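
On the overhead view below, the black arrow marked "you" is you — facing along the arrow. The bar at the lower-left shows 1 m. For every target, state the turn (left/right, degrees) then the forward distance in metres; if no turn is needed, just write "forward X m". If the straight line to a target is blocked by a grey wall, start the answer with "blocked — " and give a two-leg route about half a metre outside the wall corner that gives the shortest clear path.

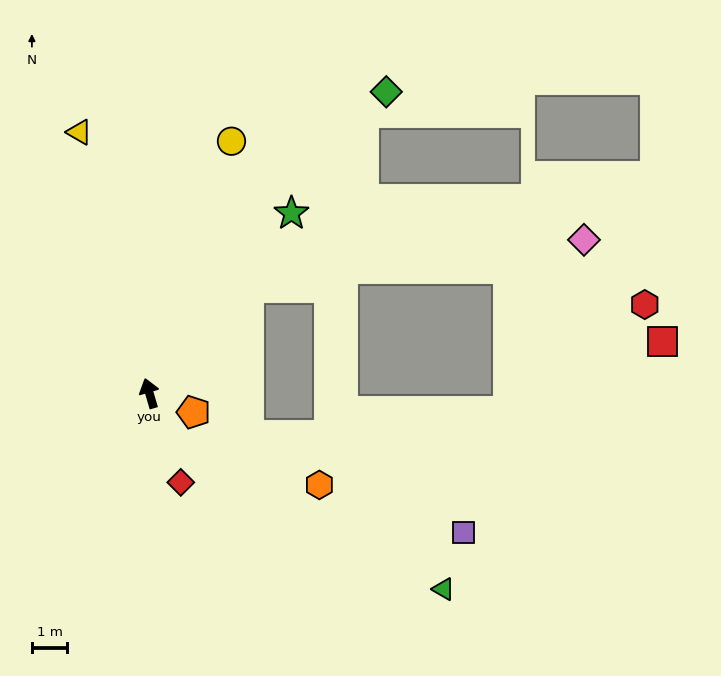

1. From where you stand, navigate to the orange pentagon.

turn right 130°, forward 1.4 m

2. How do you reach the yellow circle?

turn right 34°, forward 7.5 m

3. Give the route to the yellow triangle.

forward 7.7 m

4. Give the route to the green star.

turn right 55°, forward 6.5 m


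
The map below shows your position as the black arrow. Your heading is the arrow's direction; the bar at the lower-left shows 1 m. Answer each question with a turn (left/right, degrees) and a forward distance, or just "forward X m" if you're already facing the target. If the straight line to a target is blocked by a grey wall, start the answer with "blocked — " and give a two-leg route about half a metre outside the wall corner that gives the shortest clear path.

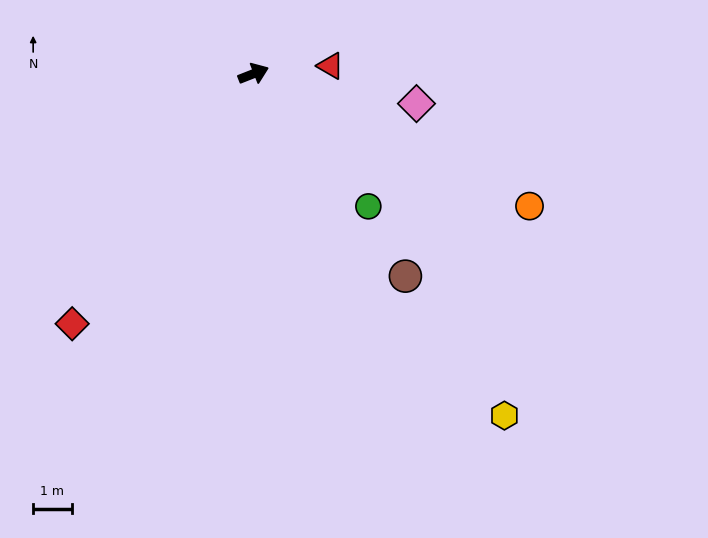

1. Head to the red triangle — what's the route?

turn right 16°, forward 2.0 m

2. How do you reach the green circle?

turn right 71°, forward 4.6 m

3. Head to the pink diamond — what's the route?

turn right 32°, forward 4.3 m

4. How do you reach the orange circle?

turn right 47°, forward 7.9 m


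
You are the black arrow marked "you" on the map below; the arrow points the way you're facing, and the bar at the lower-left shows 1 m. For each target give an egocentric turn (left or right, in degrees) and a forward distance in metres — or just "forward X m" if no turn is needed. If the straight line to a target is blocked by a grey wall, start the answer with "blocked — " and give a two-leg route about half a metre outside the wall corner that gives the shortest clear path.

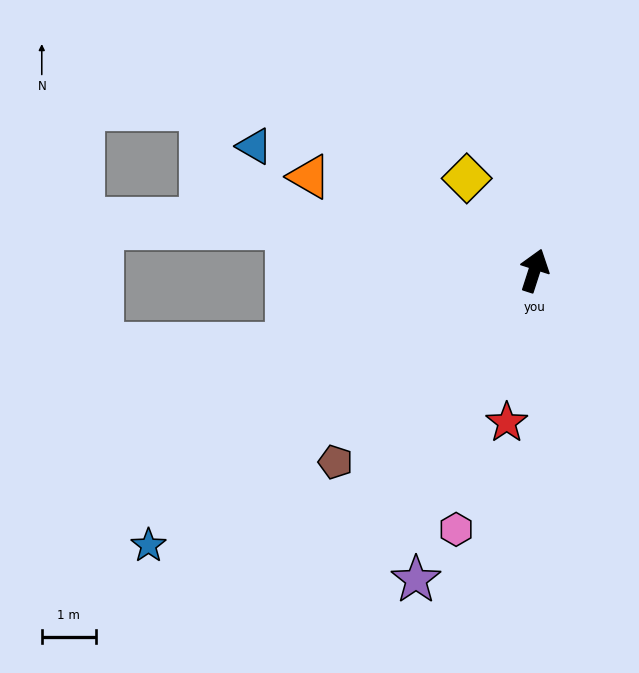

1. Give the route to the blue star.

turn left 143°, forward 8.8 m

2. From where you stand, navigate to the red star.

turn right 172°, forward 2.9 m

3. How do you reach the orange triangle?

turn left 85°, forward 4.5 m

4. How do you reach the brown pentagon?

turn left 152°, forward 5.1 m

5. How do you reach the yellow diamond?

turn left 54°, forward 2.1 m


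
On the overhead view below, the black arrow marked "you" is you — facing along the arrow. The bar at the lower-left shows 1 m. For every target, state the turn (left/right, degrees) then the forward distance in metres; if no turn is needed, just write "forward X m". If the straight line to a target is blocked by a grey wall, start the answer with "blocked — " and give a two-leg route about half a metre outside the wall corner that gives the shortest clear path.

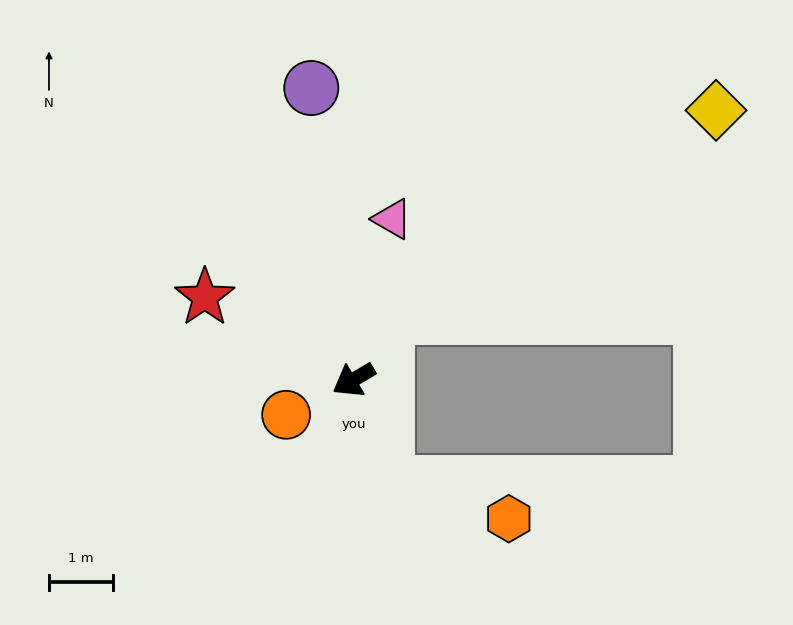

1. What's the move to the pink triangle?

turn right 134°, forward 2.6 m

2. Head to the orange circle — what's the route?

turn right 3°, forward 1.2 m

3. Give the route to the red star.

turn right 60°, forward 2.7 m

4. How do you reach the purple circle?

turn right 112°, forward 4.6 m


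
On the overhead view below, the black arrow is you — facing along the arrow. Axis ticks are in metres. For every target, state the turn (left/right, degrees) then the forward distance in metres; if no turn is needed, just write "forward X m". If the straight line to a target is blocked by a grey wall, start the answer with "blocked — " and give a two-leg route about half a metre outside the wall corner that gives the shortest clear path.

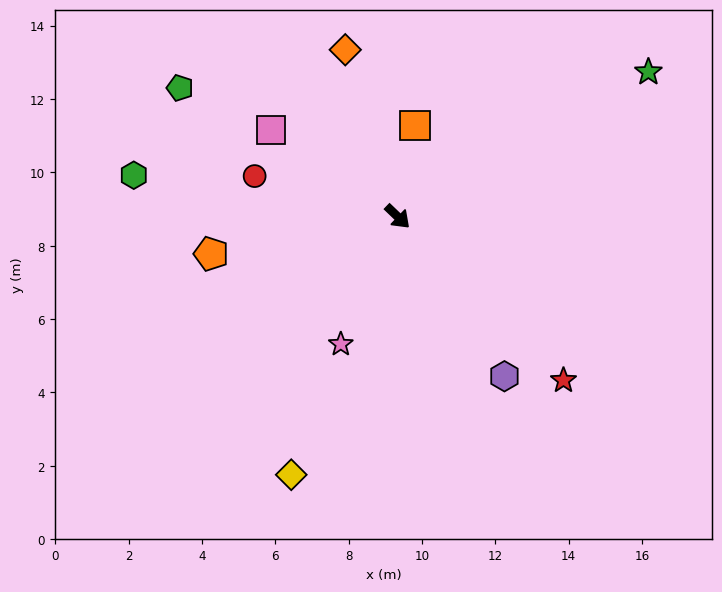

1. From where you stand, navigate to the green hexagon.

turn right 145°, forward 7.3 m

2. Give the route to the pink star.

turn right 70°, forward 3.8 m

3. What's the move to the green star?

turn left 74°, forward 7.9 m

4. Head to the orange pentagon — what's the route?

turn right 125°, forward 5.2 m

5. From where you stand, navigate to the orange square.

turn left 123°, forward 2.5 m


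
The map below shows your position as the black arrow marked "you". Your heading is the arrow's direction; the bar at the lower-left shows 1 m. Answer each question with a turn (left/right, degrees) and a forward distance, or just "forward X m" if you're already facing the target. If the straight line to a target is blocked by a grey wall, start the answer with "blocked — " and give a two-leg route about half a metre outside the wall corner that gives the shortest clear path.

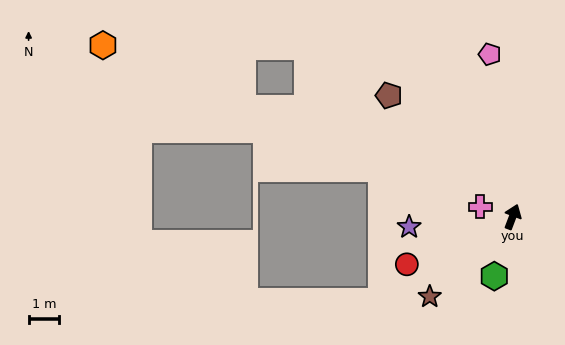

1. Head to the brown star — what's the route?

turn left 155°, forward 3.8 m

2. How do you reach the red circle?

turn left 135°, forward 3.8 m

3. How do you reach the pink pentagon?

turn left 29°, forward 5.3 m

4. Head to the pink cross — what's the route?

turn left 94°, forward 1.1 m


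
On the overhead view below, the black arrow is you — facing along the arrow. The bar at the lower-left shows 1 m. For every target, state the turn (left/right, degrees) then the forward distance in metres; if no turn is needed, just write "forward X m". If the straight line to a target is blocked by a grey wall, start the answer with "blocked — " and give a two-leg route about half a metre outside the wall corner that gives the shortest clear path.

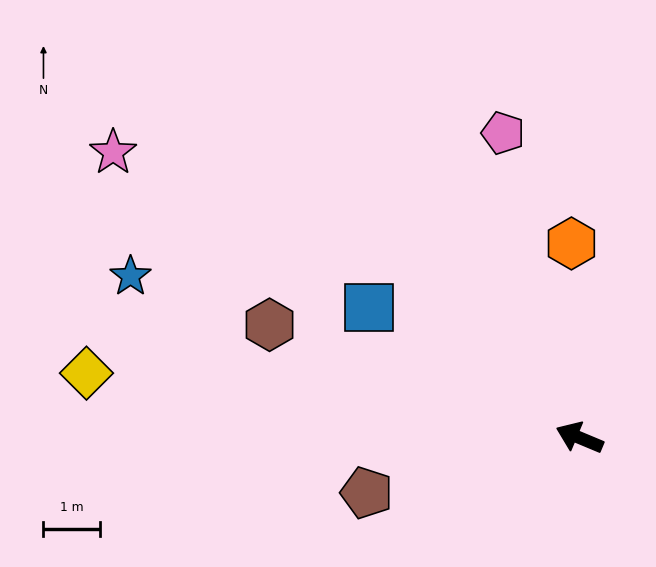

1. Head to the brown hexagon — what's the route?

turn left 3°, forward 5.9 m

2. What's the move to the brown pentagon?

turn left 37°, forward 3.9 m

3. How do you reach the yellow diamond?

turn left 15°, forward 8.9 m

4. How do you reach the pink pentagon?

turn right 53°, forward 5.6 m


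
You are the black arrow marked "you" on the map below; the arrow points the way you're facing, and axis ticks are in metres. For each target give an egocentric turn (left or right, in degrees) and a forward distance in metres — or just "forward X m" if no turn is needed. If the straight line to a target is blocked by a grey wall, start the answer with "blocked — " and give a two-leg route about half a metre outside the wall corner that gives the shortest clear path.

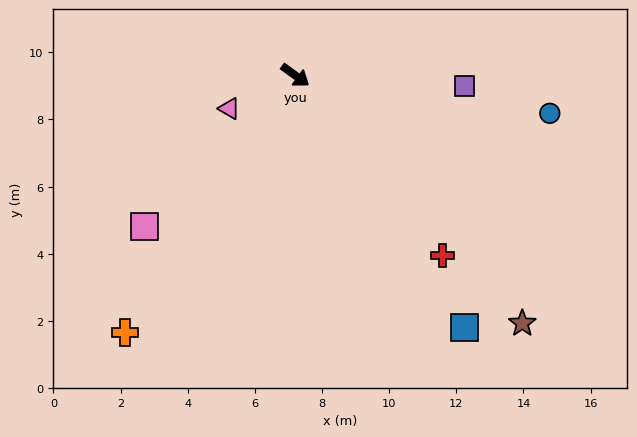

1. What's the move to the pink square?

turn right 99°, forward 6.4 m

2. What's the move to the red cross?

turn right 15°, forward 6.9 m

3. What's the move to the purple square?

turn left 32°, forward 5.0 m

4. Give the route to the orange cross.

turn right 88°, forward 9.2 m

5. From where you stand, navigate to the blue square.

turn right 20°, forward 9.1 m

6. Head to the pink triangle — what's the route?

turn right 117°, forward 2.2 m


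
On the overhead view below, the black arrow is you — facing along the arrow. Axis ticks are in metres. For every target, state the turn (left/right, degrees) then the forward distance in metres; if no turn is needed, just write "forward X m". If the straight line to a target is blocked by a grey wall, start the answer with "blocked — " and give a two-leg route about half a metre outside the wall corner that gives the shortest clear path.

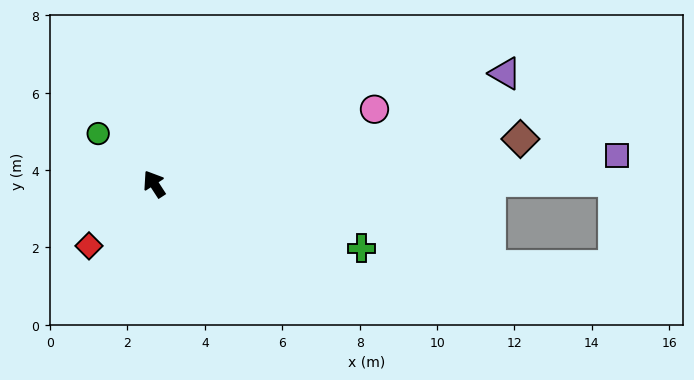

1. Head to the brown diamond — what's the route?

turn right 116°, forward 9.5 m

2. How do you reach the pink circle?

turn right 104°, forward 6.0 m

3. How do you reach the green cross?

turn right 140°, forward 5.6 m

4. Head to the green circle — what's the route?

turn left 15°, forward 1.9 m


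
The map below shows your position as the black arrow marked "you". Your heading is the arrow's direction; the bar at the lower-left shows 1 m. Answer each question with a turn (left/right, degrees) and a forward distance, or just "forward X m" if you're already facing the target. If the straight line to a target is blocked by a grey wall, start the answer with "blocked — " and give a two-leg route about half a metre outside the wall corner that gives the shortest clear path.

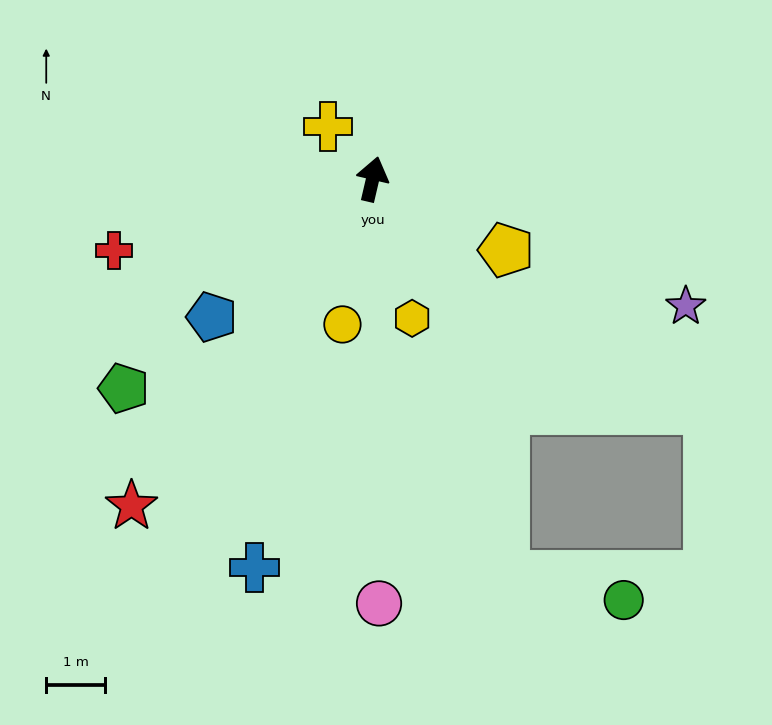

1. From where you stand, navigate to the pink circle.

turn right 166°, forward 7.2 m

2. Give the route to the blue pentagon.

turn left 144°, forward 3.6 m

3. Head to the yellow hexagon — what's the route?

turn right 151°, forward 2.4 m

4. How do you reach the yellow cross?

turn left 53°, forward 1.2 m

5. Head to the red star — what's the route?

turn left 157°, forward 6.9 m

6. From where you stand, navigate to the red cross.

turn left 119°, forward 4.5 m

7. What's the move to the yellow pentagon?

turn right 105°, forward 2.6 m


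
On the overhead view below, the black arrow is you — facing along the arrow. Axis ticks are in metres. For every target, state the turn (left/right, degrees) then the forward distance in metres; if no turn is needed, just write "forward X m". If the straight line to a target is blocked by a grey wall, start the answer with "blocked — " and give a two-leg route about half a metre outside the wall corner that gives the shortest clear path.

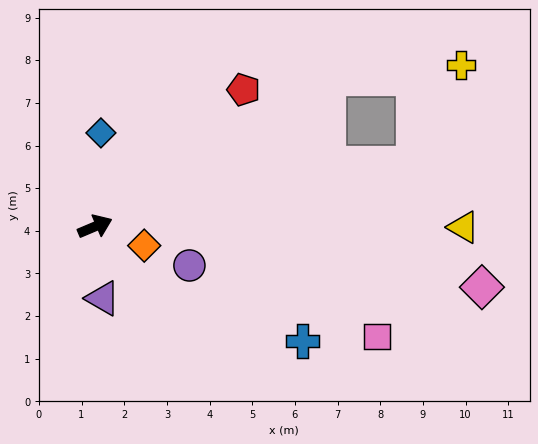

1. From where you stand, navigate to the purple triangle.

turn right 107°, forward 1.7 m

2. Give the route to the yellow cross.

blocked — turn left 10°, forward 6.5 m, then turn right 28°, forward 3.1 m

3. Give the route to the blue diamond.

turn left 63°, forward 2.2 m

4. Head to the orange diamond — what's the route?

turn right 44°, forward 1.2 m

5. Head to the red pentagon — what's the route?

turn left 20°, forward 4.7 m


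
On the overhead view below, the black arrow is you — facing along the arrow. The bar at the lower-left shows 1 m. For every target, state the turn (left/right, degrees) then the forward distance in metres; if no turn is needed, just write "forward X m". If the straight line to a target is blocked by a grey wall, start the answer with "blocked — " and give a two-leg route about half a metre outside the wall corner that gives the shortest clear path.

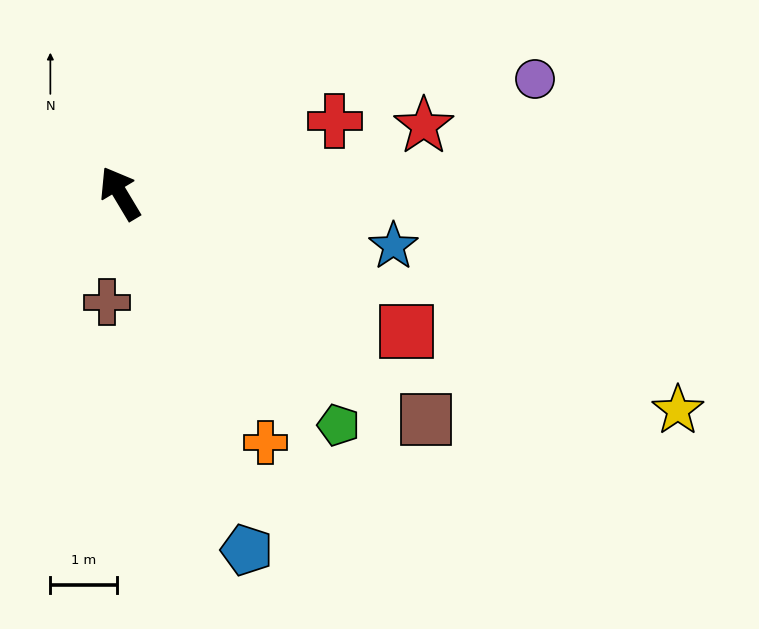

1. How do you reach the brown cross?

turn left 142°, forward 1.6 m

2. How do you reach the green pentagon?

turn right 168°, forward 4.8 m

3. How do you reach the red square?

turn right 147°, forward 4.8 m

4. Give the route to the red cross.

turn right 102°, forward 3.4 m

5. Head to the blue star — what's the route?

turn right 132°, forward 4.2 m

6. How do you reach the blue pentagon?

turn left 169°, forward 5.7 m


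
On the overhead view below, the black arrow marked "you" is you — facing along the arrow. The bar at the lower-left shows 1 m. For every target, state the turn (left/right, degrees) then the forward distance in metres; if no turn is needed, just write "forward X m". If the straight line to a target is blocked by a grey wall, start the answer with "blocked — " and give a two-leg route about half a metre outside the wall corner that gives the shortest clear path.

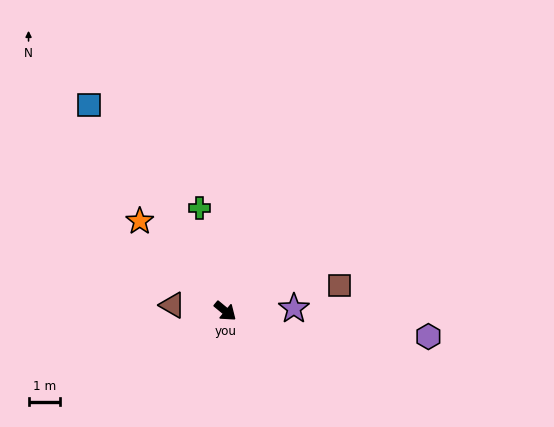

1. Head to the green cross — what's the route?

turn left 143°, forward 3.4 m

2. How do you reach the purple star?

turn left 42°, forward 2.2 m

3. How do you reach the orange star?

turn left 173°, forward 3.9 m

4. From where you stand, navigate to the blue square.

turn left 163°, forward 7.8 m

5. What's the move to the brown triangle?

turn right 147°, forward 1.7 m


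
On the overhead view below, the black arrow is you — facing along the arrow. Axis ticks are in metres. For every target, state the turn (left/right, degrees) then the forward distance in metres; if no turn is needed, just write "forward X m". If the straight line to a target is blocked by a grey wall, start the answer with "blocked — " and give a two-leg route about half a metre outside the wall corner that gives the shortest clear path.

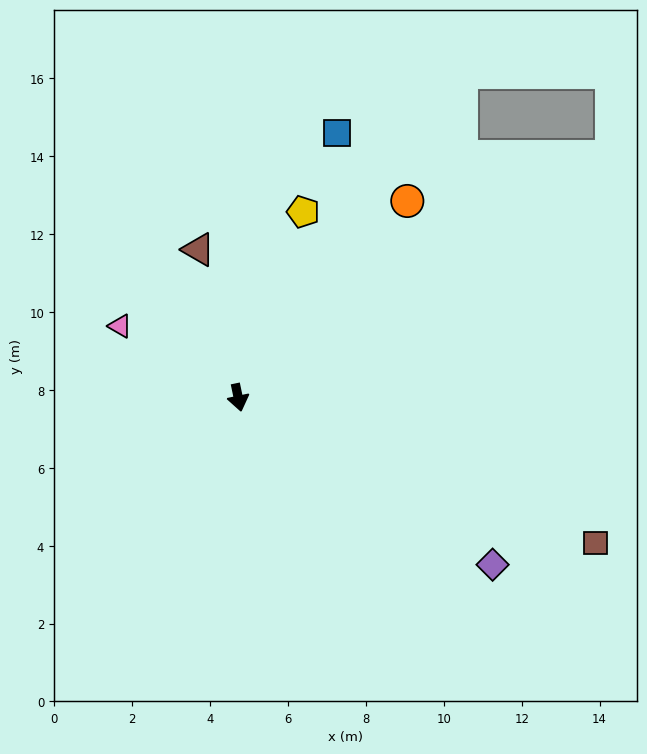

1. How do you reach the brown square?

turn left 56°, forward 9.9 m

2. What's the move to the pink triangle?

turn right 133°, forward 3.5 m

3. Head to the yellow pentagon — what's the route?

turn left 149°, forward 5.1 m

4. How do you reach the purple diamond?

turn left 45°, forward 7.8 m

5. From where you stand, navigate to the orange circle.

turn left 128°, forward 6.7 m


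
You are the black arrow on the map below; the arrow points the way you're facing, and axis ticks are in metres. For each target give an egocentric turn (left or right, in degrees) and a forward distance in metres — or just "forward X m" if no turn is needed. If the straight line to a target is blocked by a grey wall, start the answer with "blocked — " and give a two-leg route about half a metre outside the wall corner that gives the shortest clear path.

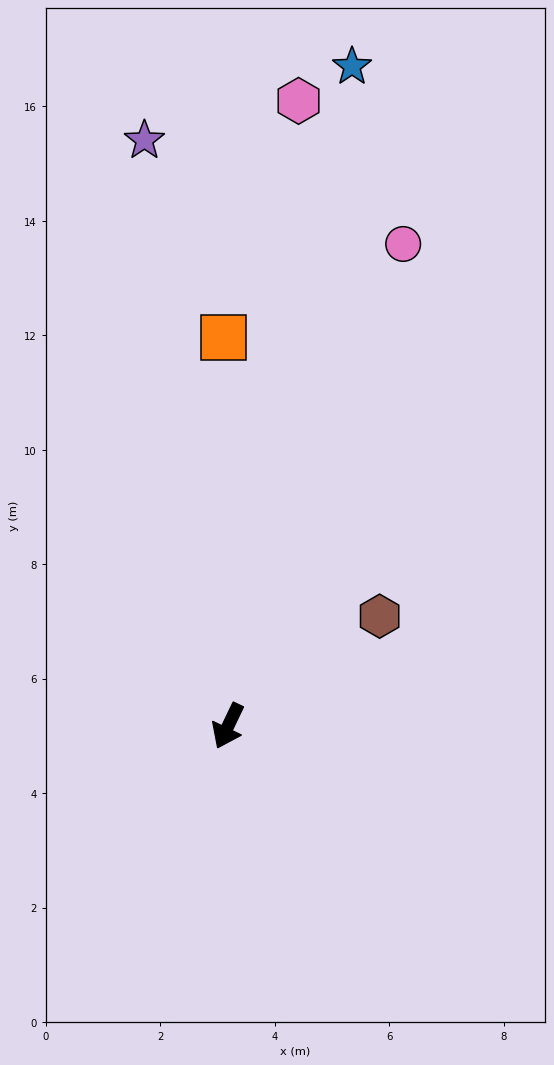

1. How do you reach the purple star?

turn right 146°, forward 10.3 m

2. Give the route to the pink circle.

turn right 174°, forward 9.0 m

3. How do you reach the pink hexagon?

turn right 161°, forward 11.0 m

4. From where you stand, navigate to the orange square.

turn right 154°, forward 6.8 m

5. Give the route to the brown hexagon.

turn left 152°, forward 3.3 m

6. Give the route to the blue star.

turn right 165°, forward 11.7 m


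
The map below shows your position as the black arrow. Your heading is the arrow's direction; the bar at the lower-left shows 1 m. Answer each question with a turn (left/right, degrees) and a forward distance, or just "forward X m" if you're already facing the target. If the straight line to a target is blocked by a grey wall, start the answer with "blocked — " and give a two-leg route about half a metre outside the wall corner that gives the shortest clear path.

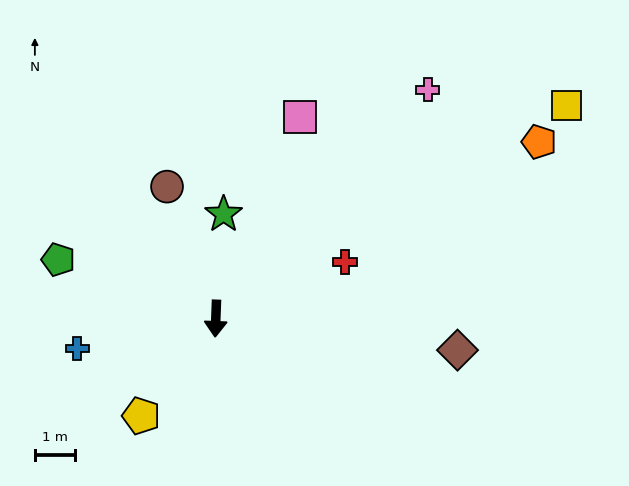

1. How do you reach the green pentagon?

turn right 108°, forward 4.2 m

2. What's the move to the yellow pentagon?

turn right 35°, forward 3.1 m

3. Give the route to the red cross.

turn left 116°, forward 3.5 m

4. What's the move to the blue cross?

turn right 76°, forward 3.5 m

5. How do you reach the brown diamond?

turn left 85°, forward 6.1 m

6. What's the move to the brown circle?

turn right 158°, forward 3.5 m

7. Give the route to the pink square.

turn left 159°, forward 5.4 m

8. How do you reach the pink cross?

turn left 139°, forward 7.8 m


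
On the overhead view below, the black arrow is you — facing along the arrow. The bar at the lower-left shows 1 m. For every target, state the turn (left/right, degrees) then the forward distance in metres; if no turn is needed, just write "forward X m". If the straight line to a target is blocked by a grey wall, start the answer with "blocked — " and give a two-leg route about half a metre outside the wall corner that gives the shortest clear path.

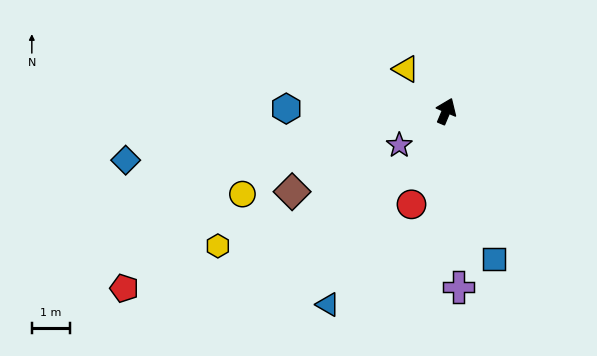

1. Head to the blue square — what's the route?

turn right 139°, forward 4.1 m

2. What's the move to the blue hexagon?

turn left 112°, forward 4.2 m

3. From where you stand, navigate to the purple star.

turn left 149°, forward 1.5 m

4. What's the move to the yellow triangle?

turn left 67°, forward 1.5 m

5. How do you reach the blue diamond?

turn left 122°, forward 8.5 m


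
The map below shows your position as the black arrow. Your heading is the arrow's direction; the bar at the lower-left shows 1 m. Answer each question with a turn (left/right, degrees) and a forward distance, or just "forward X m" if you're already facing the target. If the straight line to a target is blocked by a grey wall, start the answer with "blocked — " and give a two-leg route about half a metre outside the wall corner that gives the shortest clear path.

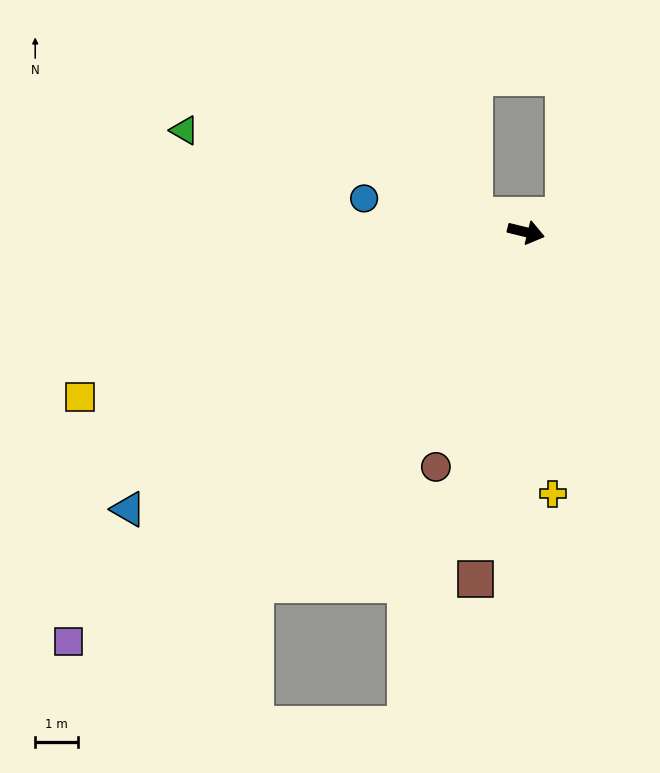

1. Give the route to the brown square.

turn right 85°, forward 8.2 m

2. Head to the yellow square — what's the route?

turn right 146°, forward 11.1 m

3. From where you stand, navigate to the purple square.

turn right 124°, forward 14.3 m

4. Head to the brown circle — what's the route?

turn right 97°, forward 5.9 m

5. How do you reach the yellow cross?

turn right 70°, forward 6.1 m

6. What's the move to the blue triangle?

turn right 131°, forward 11.3 m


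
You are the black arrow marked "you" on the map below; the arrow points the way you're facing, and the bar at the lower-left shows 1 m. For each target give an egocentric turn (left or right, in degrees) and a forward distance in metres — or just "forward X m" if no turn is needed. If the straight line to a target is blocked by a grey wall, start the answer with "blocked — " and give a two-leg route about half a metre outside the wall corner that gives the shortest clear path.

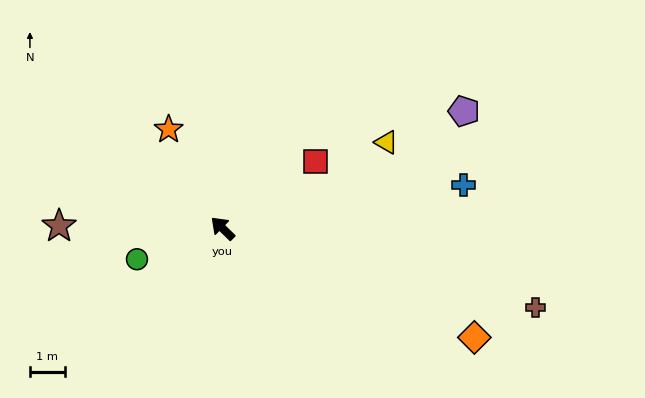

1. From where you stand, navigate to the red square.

turn right 100°, forward 3.3 m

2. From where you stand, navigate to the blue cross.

turn right 125°, forward 7.1 m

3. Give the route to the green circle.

turn left 64°, forward 2.6 m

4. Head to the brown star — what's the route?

turn left 44°, forward 4.7 m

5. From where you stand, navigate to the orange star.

turn right 17°, forward 3.3 m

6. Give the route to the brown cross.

turn right 150°, forward 9.3 m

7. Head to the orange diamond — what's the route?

turn right 159°, forward 7.9 m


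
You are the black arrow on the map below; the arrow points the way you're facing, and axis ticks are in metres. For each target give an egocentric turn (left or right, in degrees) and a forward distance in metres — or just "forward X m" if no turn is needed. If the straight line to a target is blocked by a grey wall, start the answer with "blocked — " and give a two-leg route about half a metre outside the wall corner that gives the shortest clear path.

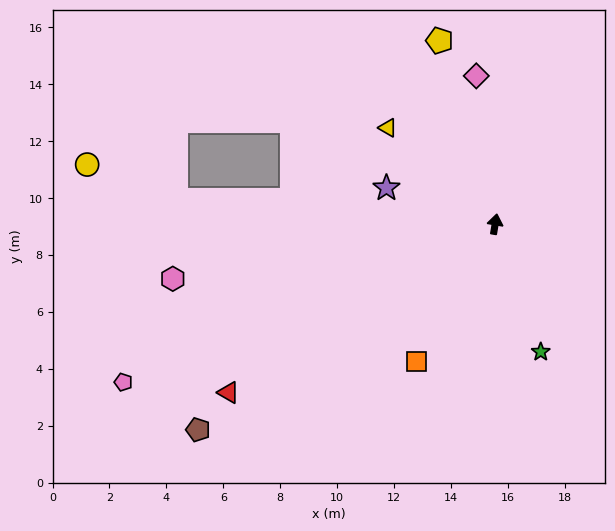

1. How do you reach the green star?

turn right 151°, forward 4.8 m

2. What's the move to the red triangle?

turn left 132°, forward 11.1 m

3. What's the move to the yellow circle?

blocked — turn left 95°, forward 11.2 m, then turn right 17°, forward 3.4 m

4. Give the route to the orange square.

turn left 160°, forward 5.6 m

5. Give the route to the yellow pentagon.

turn left 26°, forward 6.7 m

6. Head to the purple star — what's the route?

turn left 81°, forward 4.0 m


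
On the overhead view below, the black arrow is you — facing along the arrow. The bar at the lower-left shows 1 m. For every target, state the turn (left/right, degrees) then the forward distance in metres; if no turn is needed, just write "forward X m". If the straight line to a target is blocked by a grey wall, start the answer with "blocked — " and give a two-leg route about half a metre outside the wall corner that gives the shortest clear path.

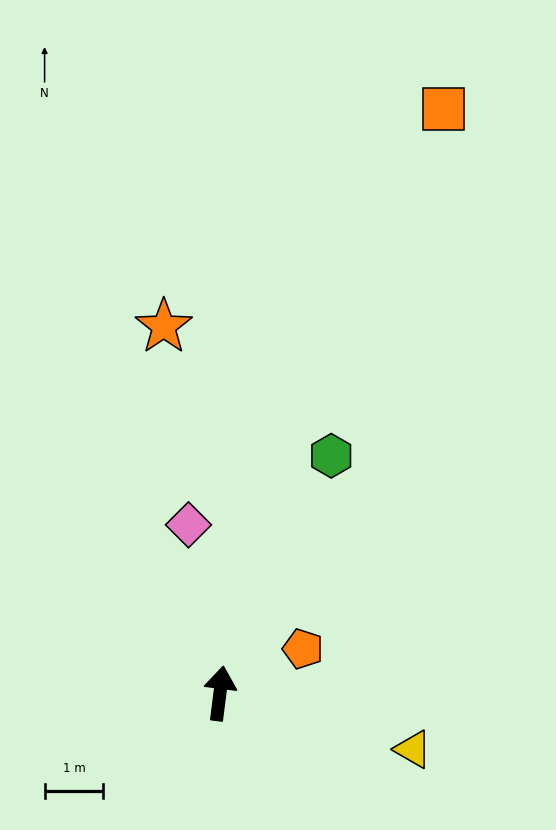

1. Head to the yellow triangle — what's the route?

turn right 99°, forward 3.4 m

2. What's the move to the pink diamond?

turn left 18°, forward 2.9 m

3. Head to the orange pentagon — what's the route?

turn right 55°, forward 1.6 m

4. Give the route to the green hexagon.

turn right 18°, forward 4.5 m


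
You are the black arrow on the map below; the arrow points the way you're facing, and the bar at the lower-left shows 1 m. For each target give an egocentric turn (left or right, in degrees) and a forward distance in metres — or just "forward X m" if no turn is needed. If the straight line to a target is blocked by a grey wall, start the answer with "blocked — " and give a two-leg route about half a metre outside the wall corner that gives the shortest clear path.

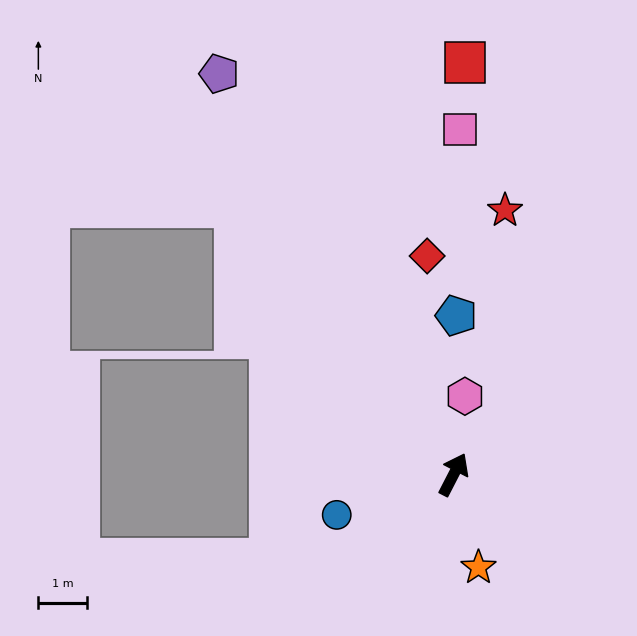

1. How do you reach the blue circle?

turn left 136°, forward 2.5 m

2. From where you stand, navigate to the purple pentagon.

turn left 58°, forward 9.5 m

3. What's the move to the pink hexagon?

turn left 19°, forward 1.6 m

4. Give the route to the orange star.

turn right 138°, forward 2.0 m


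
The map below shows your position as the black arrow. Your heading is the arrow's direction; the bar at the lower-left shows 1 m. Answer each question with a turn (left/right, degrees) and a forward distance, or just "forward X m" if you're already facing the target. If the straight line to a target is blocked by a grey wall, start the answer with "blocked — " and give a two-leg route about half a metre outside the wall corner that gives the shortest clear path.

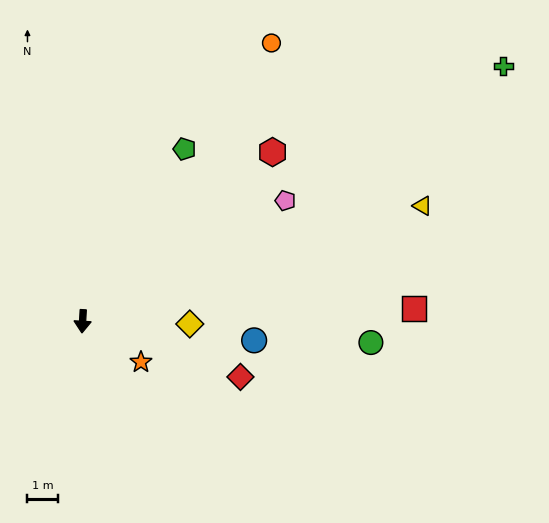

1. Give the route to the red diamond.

turn left 74°, forward 5.4 m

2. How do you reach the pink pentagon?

turn left 124°, forward 7.6 m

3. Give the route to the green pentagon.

turn left 153°, forward 6.5 m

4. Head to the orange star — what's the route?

turn left 58°, forward 2.3 m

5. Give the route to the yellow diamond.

turn left 92°, forward 3.5 m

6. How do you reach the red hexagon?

turn left 135°, forward 8.2 m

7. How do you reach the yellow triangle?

turn left 112°, forward 11.6 m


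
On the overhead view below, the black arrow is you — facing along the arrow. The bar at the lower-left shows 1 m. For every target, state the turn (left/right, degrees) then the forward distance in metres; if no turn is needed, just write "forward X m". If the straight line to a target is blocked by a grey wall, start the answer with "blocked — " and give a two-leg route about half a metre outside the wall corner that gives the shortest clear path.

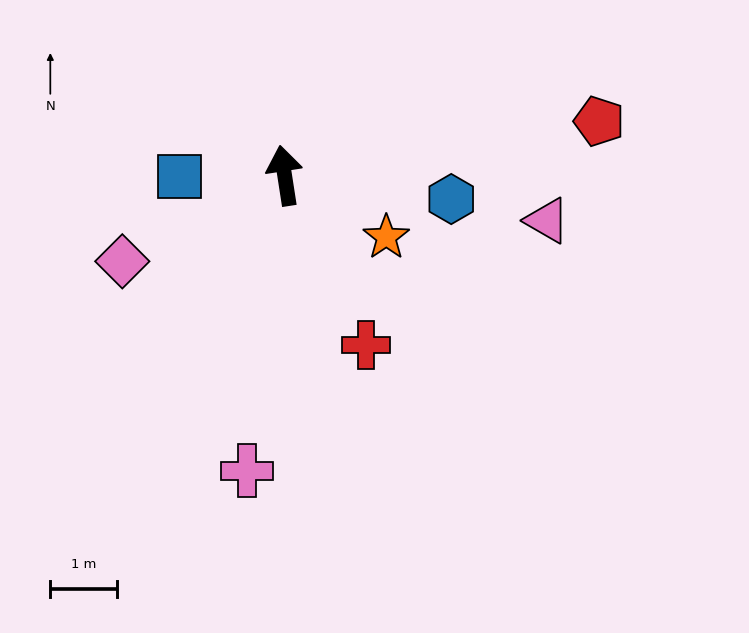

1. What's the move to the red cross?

turn right 163°, forward 2.8 m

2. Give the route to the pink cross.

turn left 164°, forward 4.5 m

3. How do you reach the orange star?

turn right 130°, forward 1.8 m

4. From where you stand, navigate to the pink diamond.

turn left 109°, forward 2.8 m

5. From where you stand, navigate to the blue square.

turn left 82°, forward 1.6 m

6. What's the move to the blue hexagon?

turn right 107°, forward 2.5 m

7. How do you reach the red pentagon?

turn right 89°, forward 4.8 m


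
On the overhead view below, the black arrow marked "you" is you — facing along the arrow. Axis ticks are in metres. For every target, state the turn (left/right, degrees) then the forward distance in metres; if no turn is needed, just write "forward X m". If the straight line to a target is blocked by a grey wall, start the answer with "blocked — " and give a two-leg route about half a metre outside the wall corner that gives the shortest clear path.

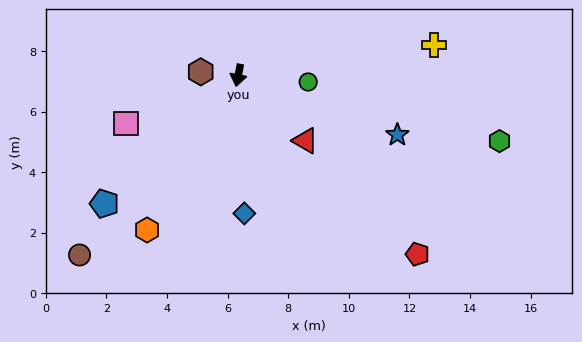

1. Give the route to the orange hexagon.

turn right 20°, forward 5.9 m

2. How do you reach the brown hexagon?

turn right 84°, forward 1.2 m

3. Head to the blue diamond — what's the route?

turn left 13°, forward 4.6 m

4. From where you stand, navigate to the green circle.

turn left 95°, forward 2.3 m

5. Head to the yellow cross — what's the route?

turn left 110°, forward 6.6 m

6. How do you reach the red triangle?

turn left 57°, forward 3.1 m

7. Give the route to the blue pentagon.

turn right 35°, forward 6.1 m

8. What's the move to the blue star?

turn left 80°, forward 5.6 m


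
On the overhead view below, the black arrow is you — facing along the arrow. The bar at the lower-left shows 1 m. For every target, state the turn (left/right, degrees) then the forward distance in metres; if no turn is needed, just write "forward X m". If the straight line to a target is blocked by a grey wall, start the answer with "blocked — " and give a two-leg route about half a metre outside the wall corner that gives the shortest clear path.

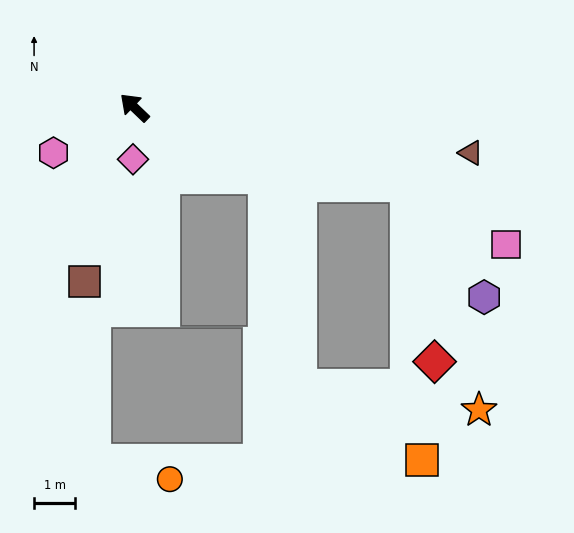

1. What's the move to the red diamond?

blocked — turn right 152°, forward 6.8 m, then turn right 65°, forward 4.3 m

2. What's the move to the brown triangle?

turn right 144°, forward 8.2 m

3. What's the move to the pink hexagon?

turn left 73°, forward 2.2 m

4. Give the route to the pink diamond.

turn left 132°, forward 1.3 m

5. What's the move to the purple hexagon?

blocked — turn right 152°, forward 6.8 m, then turn right 40°, forward 3.3 m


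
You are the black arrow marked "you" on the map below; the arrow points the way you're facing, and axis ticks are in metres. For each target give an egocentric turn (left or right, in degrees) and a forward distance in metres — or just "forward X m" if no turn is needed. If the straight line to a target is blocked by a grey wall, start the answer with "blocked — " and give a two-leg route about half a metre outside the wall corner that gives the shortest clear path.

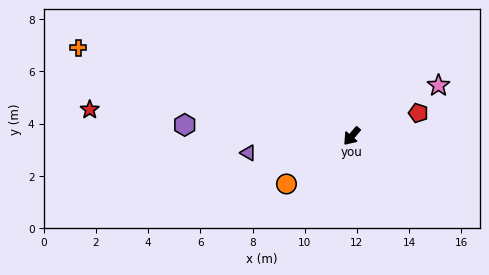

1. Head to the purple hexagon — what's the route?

turn right 53°, forward 6.4 m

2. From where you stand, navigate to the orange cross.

turn right 67°, forward 11.0 m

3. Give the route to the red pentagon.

turn left 150°, forward 2.7 m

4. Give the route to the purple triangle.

turn right 40°, forward 4.0 m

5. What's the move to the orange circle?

turn right 13°, forward 3.1 m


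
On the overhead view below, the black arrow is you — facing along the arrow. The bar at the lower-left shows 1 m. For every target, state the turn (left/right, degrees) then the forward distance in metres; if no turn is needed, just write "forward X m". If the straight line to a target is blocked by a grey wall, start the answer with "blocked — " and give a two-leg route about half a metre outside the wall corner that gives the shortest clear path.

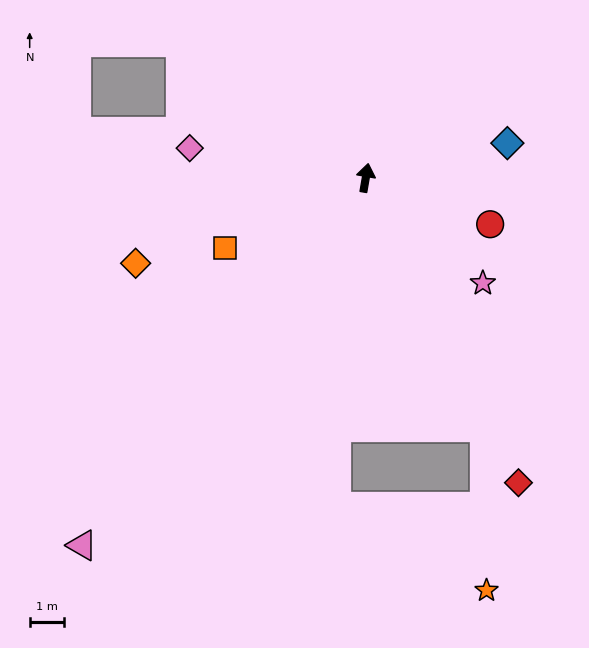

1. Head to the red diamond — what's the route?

turn right 144°, forward 9.9 m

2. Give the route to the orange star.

blocked — turn right 145°, forward 8.1 m, then turn right 25°, forward 4.8 m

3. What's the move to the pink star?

turn right 122°, forward 4.6 m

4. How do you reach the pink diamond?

turn left 90°, forward 5.2 m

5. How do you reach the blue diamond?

turn right 66°, forward 4.2 m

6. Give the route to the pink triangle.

turn left 152°, forward 13.5 m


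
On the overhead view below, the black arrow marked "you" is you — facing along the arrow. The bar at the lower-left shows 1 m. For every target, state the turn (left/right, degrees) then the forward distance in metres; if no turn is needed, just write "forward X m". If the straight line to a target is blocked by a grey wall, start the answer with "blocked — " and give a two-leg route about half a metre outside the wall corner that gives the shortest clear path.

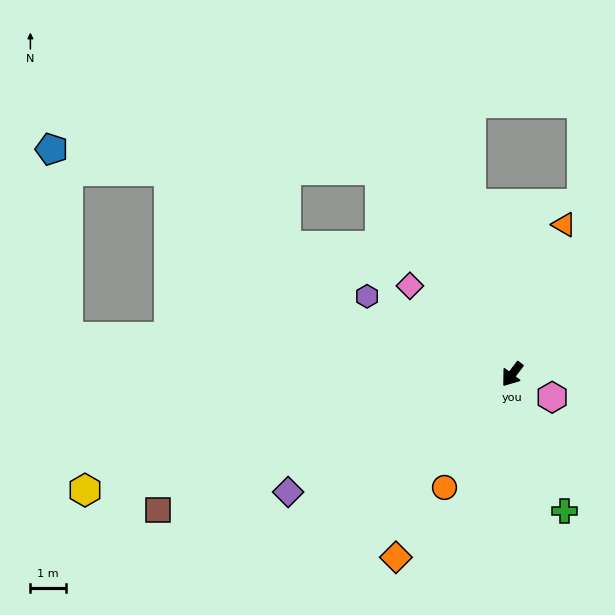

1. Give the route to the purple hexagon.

turn right 81°, forward 4.6 m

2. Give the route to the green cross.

turn left 58°, forward 4.1 m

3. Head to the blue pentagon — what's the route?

blocked — turn right 58°, forward 12.5 m, then turn right 80°, forward 5.3 m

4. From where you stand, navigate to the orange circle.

turn left 6°, forward 3.7 m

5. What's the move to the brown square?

turn right 32°, forward 10.7 m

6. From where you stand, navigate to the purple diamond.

turn right 25°, forward 7.1 m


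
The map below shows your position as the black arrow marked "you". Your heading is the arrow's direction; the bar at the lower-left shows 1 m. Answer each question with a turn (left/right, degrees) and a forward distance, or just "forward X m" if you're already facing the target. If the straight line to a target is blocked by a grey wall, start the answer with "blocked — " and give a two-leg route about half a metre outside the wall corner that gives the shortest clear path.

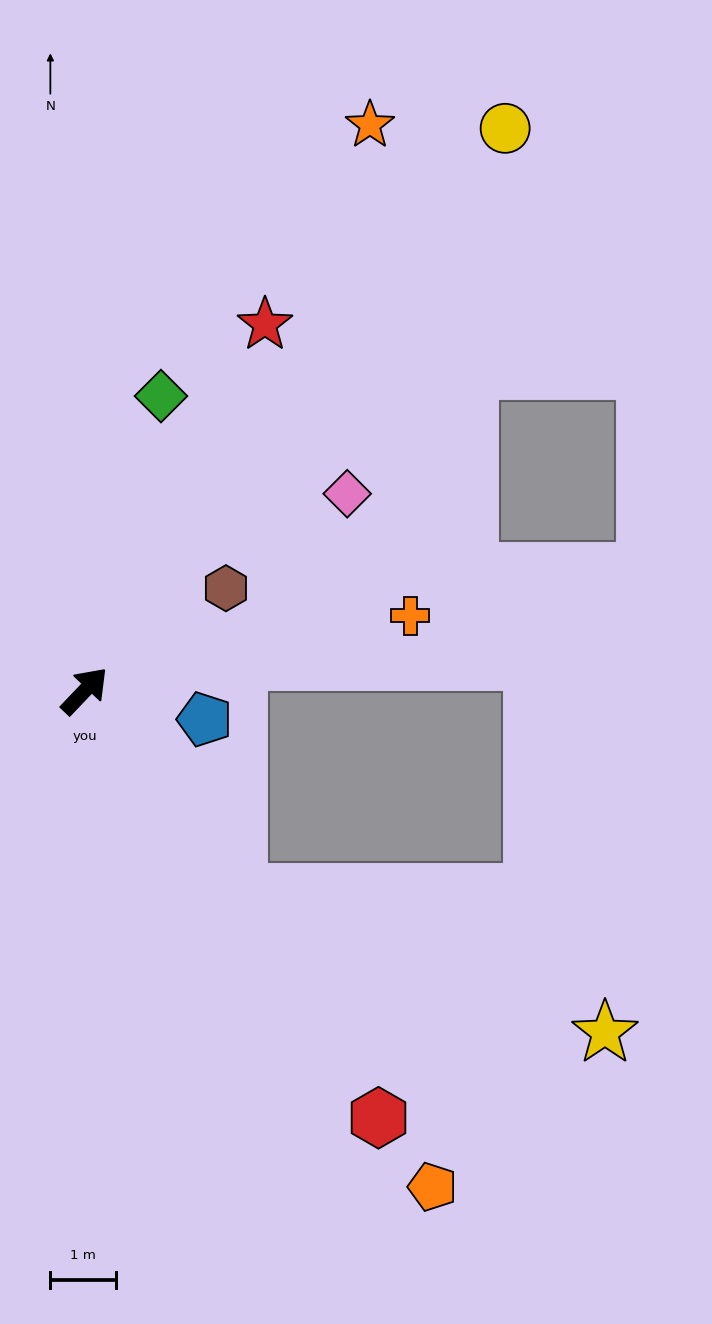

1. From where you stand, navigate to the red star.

turn left 17°, forward 6.2 m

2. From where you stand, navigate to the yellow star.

blocked — turn right 99°, forward 3.8 m, then turn left 32°, forward 5.9 m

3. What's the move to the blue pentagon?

turn right 60°, forward 1.9 m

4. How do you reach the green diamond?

turn left 29°, forward 4.6 m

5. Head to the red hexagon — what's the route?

turn right 102°, forward 7.9 m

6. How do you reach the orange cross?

turn right 33°, forward 5.1 m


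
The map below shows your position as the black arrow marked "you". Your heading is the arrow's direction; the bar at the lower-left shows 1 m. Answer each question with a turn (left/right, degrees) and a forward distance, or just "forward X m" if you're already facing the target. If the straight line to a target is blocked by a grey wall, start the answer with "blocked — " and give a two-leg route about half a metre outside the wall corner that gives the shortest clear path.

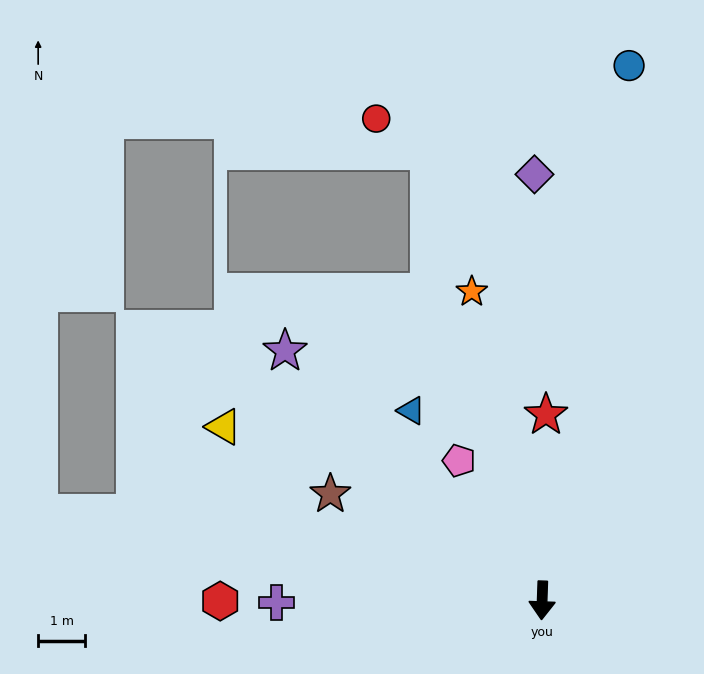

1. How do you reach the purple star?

turn right 132°, forward 7.6 m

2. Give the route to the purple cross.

turn right 88°, forward 5.7 m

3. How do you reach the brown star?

turn right 115°, forward 5.1 m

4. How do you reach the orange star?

turn right 165°, forward 6.8 m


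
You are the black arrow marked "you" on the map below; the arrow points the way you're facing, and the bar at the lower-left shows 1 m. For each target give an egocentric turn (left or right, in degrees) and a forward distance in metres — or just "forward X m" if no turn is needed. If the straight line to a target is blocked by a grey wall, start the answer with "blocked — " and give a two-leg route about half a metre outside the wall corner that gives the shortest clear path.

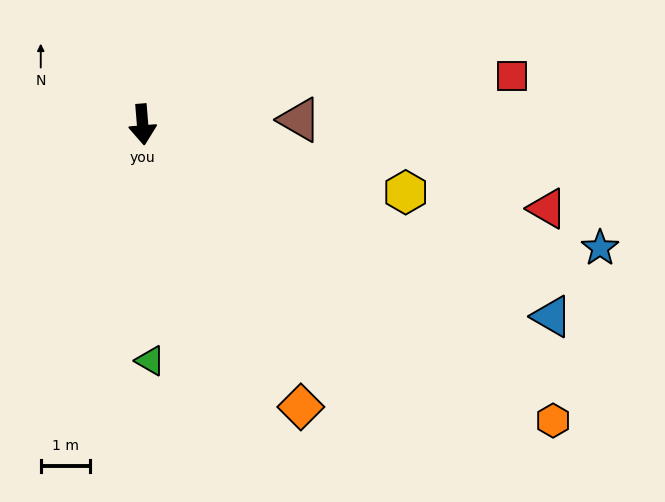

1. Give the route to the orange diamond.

turn left 25°, forward 6.6 m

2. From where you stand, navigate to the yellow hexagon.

turn left 71°, forward 5.5 m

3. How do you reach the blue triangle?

turn left 60°, forward 9.2 m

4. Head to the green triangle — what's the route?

turn right 3°, forward 4.8 m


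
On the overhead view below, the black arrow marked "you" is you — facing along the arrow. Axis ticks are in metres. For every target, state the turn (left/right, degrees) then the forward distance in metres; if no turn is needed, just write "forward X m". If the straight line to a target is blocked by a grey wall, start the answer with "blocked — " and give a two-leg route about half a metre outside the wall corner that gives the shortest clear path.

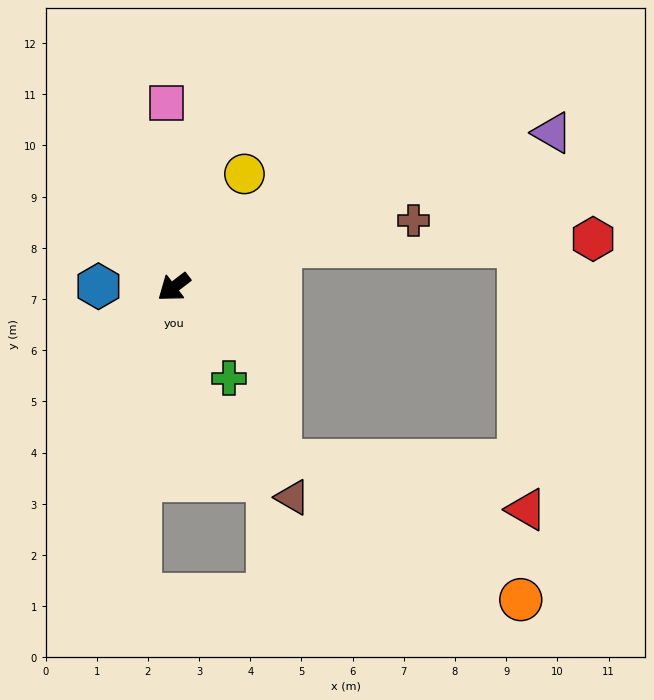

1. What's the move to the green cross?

turn left 84°, forward 2.1 m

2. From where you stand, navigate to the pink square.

turn right 125°, forward 3.6 m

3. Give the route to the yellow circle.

turn right 159°, forward 2.6 m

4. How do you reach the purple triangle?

turn left 165°, forward 8.0 m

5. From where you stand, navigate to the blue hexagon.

turn right 38°, forward 1.5 m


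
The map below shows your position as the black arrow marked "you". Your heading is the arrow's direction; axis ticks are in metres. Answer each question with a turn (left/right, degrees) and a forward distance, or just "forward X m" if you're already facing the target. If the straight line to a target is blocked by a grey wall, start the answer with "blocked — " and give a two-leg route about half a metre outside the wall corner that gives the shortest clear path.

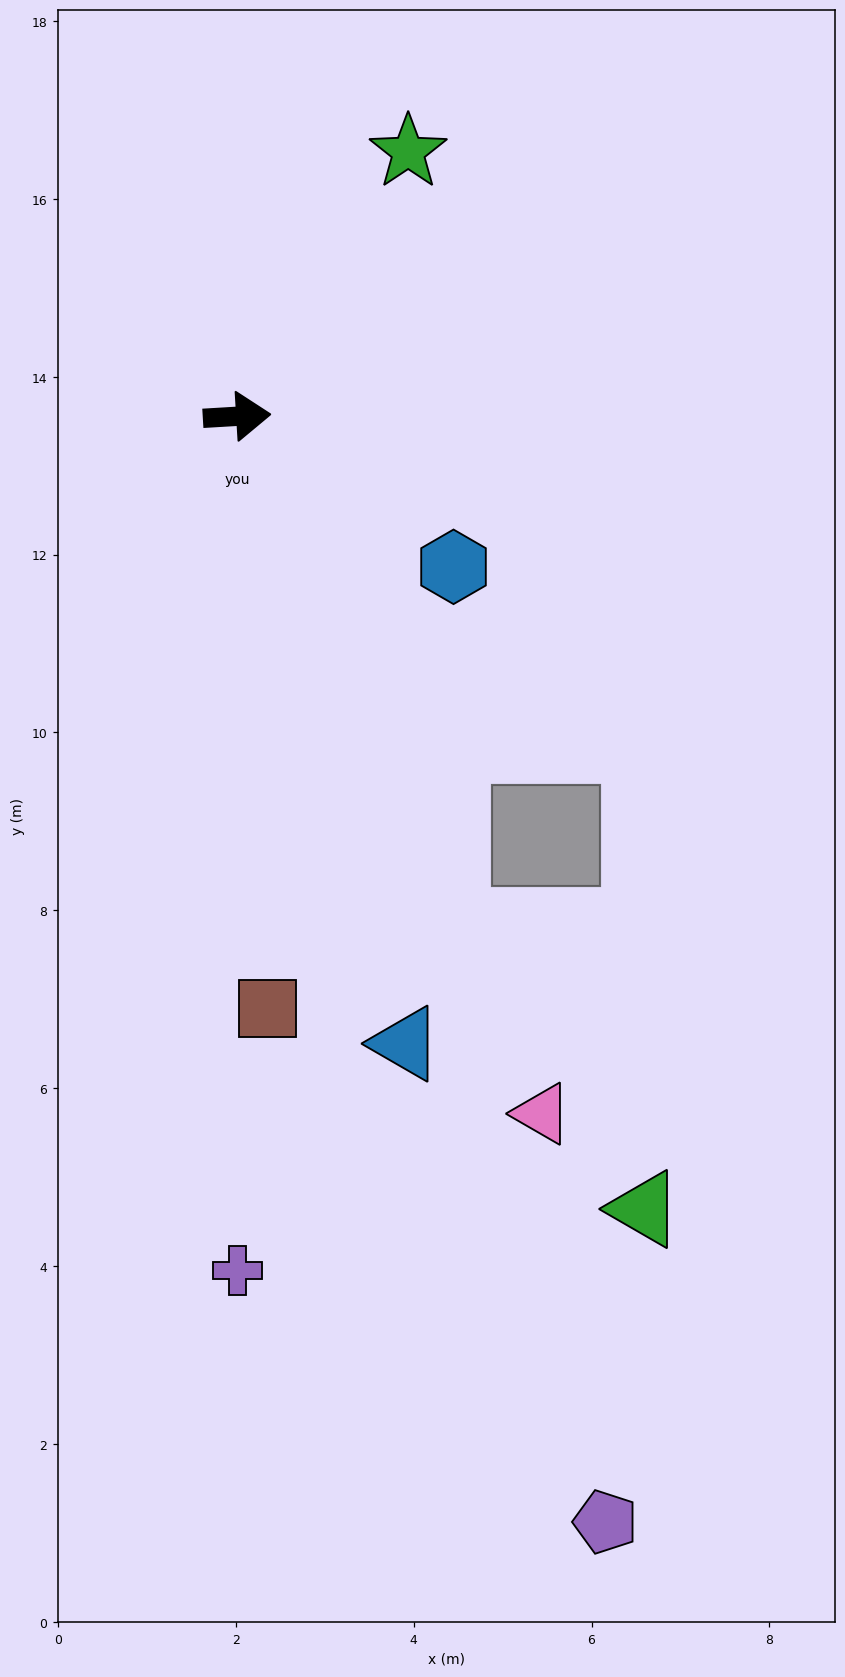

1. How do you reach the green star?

turn left 54°, forward 3.5 m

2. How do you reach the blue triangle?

turn right 78°, forward 7.3 m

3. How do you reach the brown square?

turn right 90°, forward 6.7 m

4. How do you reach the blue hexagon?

turn right 38°, forward 3.0 m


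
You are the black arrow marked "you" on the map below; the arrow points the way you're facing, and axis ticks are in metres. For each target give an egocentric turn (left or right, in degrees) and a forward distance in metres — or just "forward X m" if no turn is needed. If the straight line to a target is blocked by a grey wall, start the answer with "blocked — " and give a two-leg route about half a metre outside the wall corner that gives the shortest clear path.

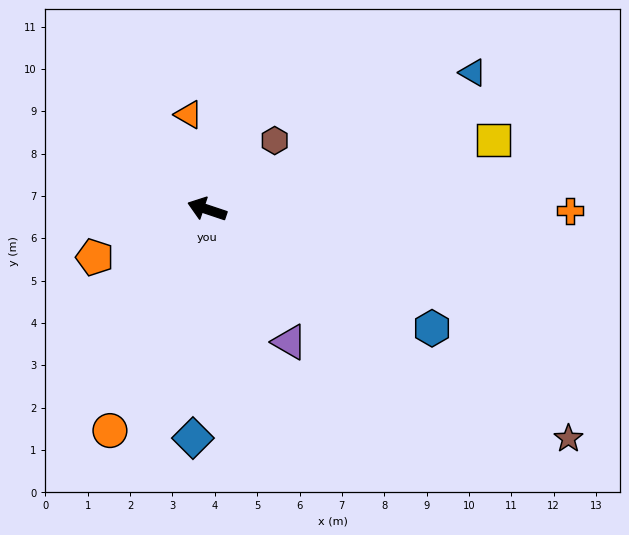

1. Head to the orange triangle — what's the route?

turn right 60°, forward 2.3 m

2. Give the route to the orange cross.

turn right 162°, forward 8.6 m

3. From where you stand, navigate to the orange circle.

turn left 85°, forward 5.7 m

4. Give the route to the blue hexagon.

turn left 171°, forward 6.0 m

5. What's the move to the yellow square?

turn right 148°, forward 7.0 m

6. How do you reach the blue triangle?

turn right 134°, forward 7.1 m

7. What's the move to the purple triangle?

turn left 140°, forward 3.7 m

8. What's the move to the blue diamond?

turn left 105°, forward 5.4 m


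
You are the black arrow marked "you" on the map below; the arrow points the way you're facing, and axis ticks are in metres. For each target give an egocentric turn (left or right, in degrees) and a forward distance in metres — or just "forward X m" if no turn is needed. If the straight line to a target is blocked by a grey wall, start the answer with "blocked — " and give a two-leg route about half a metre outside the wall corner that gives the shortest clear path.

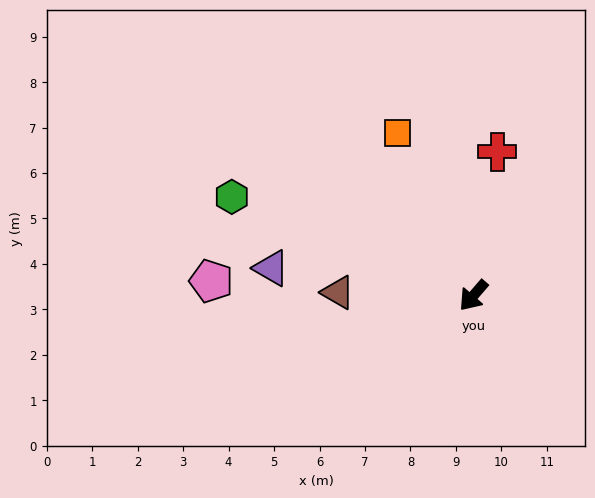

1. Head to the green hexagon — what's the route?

turn right 71°, forward 5.7 m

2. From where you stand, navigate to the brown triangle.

turn right 51°, forward 3.0 m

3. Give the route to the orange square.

turn right 114°, forward 4.0 m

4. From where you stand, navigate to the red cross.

turn right 149°, forward 3.2 m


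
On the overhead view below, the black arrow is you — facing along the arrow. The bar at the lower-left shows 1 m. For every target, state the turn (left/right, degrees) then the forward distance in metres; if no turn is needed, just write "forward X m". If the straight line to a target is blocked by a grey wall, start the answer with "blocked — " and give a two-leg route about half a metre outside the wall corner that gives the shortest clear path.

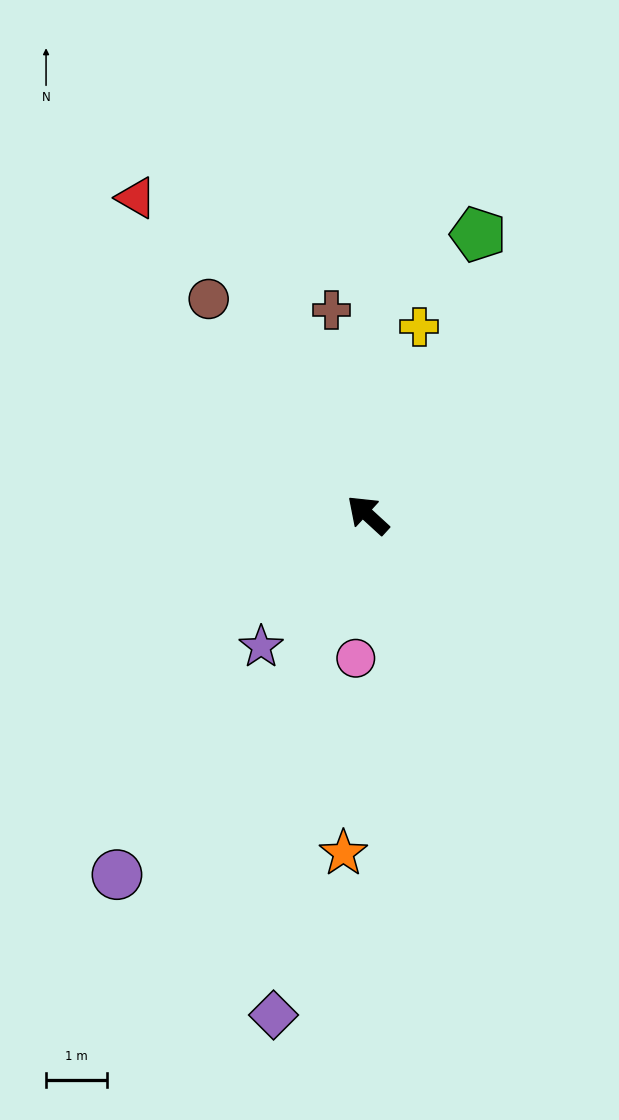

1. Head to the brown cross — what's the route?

turn right 38°, forward 3.4 m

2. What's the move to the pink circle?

turn left 128°, forward 2.4 m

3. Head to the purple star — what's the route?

turn left 94°, forward 2.8 m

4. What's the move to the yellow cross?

turn right 63°, forward 3.2 m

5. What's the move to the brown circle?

turn right 11°, forward 4.4 m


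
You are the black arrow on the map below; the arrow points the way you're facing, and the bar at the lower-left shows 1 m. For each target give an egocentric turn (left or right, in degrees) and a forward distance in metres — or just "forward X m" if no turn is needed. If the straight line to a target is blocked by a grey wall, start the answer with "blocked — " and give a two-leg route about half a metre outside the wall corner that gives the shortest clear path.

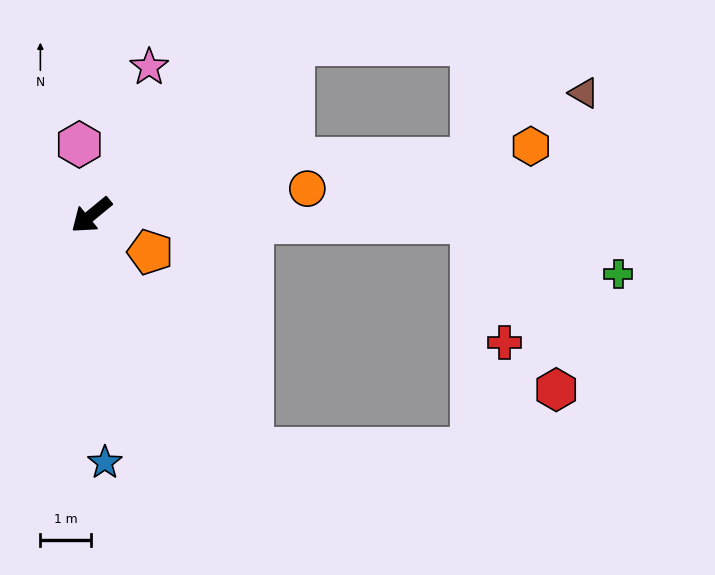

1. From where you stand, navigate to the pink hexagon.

turn right 120°, forward 1.4 m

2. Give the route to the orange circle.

turn left 148°, forward 4.3 m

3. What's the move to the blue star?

turn left 54°, forward 4.9 m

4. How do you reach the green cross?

blocked — turn left 139°, forward 7.5 m, then turn right 18°, forward 3.0 m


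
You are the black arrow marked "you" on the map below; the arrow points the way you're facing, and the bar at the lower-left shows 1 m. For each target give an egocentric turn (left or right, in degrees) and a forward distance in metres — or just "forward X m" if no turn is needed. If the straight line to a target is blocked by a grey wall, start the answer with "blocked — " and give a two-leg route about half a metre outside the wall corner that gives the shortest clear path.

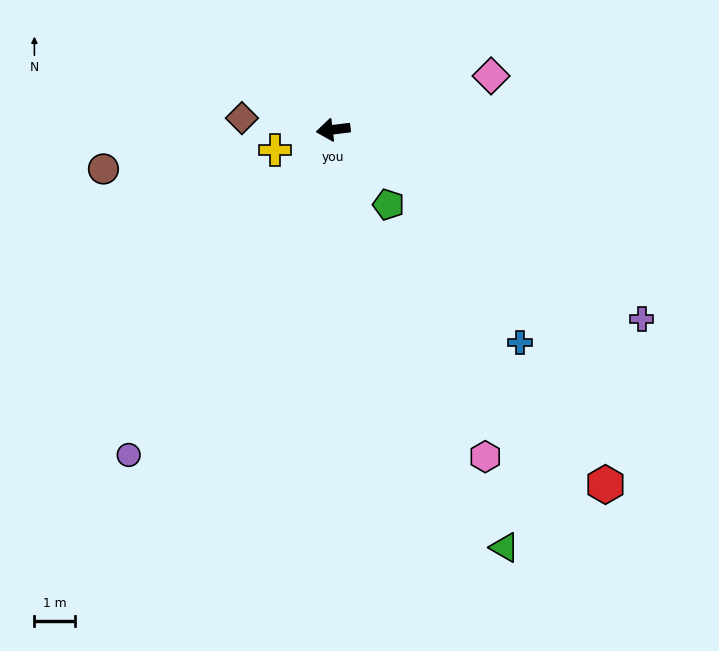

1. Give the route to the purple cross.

turn left 141°, forward 8.8 m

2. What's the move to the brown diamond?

turn right 14°, forward 2.2 m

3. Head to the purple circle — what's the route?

turn left 51°, forward 9.4 m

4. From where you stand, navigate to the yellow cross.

turn left 12°, forward 1.5 m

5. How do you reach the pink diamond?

turn right 168°, forward 4.1 m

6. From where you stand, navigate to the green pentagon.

turn left 119°, forward 2.3 m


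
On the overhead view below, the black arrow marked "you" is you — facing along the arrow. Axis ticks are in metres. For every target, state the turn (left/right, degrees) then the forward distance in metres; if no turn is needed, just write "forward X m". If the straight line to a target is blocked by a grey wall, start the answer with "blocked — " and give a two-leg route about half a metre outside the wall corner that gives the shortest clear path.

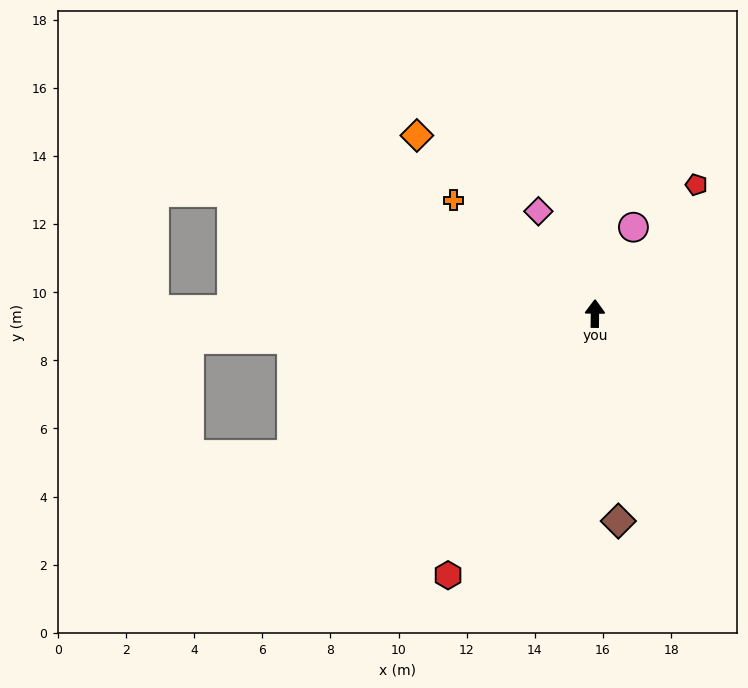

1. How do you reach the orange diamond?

turn left 46°, forward 7.4 m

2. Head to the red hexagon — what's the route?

turn left 151°, forward 8.8 m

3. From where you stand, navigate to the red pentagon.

turn right 38°, forward 4.8 m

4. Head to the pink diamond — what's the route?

turn left 30°, forward 3.4 m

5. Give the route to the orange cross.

turn left 52°, forward 5.3 m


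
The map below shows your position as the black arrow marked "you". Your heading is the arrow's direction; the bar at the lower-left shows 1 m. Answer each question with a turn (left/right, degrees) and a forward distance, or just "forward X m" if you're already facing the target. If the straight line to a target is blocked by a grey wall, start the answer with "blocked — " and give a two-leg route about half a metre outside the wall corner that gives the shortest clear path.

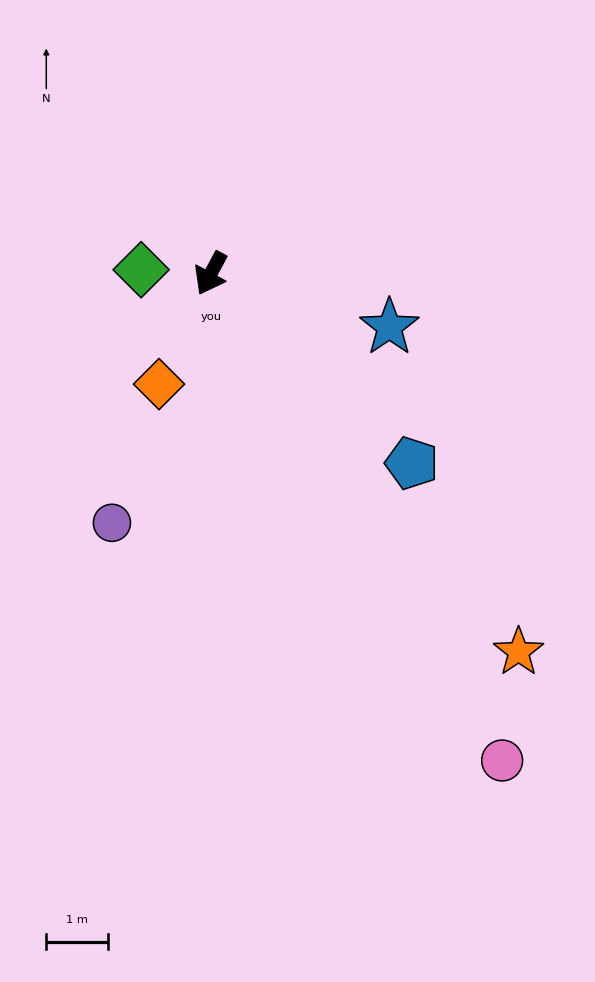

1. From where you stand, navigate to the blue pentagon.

turn left 75°, forward 4.5 m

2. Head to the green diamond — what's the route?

turn right 65°, forward 1.1 m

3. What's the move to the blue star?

turn left 102°, forward 3.0 m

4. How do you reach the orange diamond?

turn left 3°, forward 2.0 m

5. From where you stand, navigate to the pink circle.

turn left 59°, forward 9.2 m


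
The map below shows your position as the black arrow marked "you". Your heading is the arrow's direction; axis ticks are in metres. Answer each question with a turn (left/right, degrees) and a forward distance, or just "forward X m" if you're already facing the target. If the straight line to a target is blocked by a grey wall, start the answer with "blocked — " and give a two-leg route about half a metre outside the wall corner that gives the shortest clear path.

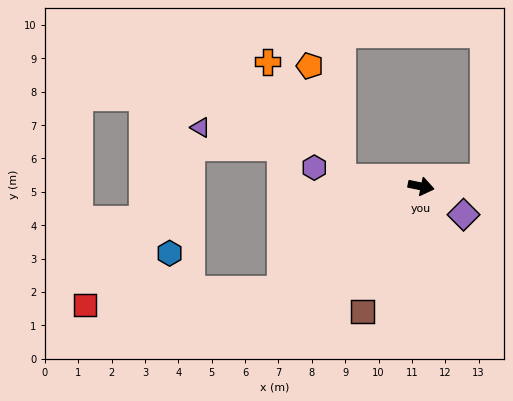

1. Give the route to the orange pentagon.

blocked — turn right 174°, forward 2.4 m, then turn right 68°, forward 3.5 m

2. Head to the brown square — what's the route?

turn right 104°, forward 4.1 m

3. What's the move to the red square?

blocked — turn right 132°, forward 5.2 m, then turn right 32°, forward 5.9 m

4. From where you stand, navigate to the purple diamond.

turn right 22°, forward 1.5 m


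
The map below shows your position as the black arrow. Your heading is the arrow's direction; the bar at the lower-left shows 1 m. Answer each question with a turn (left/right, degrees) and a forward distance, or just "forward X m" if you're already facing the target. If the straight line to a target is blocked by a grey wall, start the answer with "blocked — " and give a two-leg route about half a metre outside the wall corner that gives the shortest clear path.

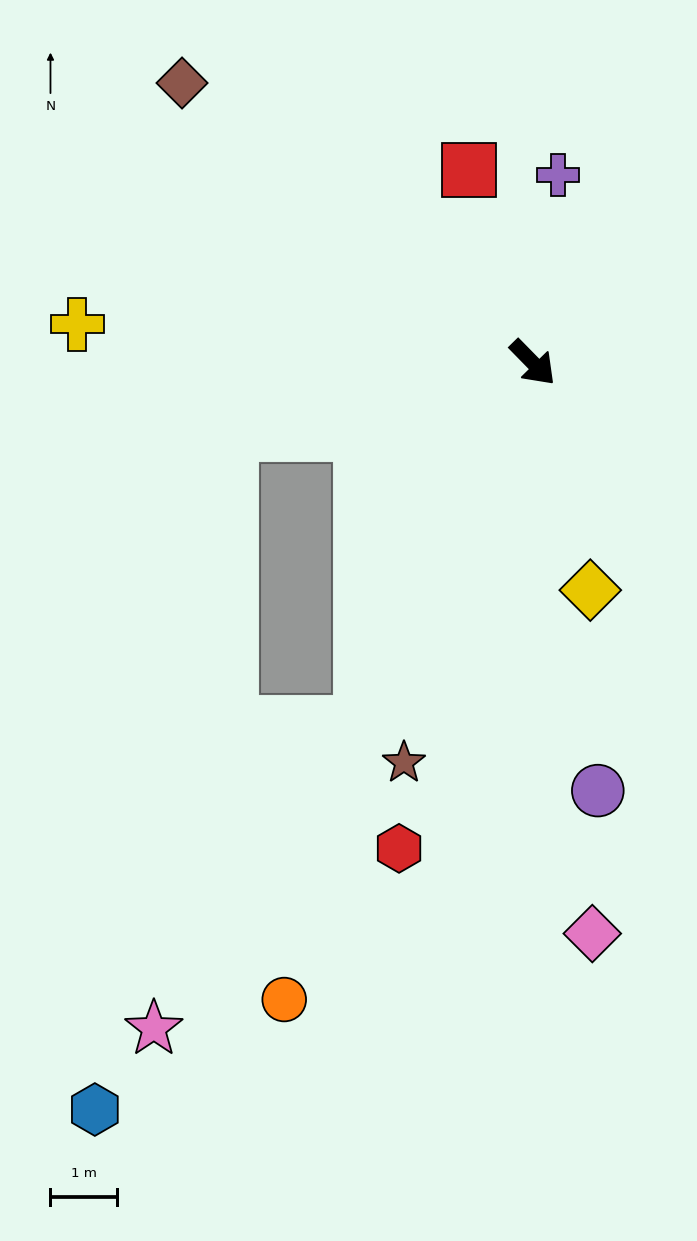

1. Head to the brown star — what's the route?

turn right 62°, forward 6.3 m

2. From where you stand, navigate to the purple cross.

turn left 128°, forward 2.9 m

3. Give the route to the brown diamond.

turn right 173°, forward 6.8 m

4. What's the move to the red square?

turn left 154°, forward 3.1 m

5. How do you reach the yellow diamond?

turn right 30°, forward 3.5 m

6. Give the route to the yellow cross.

turn right 139°, forward 6.9 m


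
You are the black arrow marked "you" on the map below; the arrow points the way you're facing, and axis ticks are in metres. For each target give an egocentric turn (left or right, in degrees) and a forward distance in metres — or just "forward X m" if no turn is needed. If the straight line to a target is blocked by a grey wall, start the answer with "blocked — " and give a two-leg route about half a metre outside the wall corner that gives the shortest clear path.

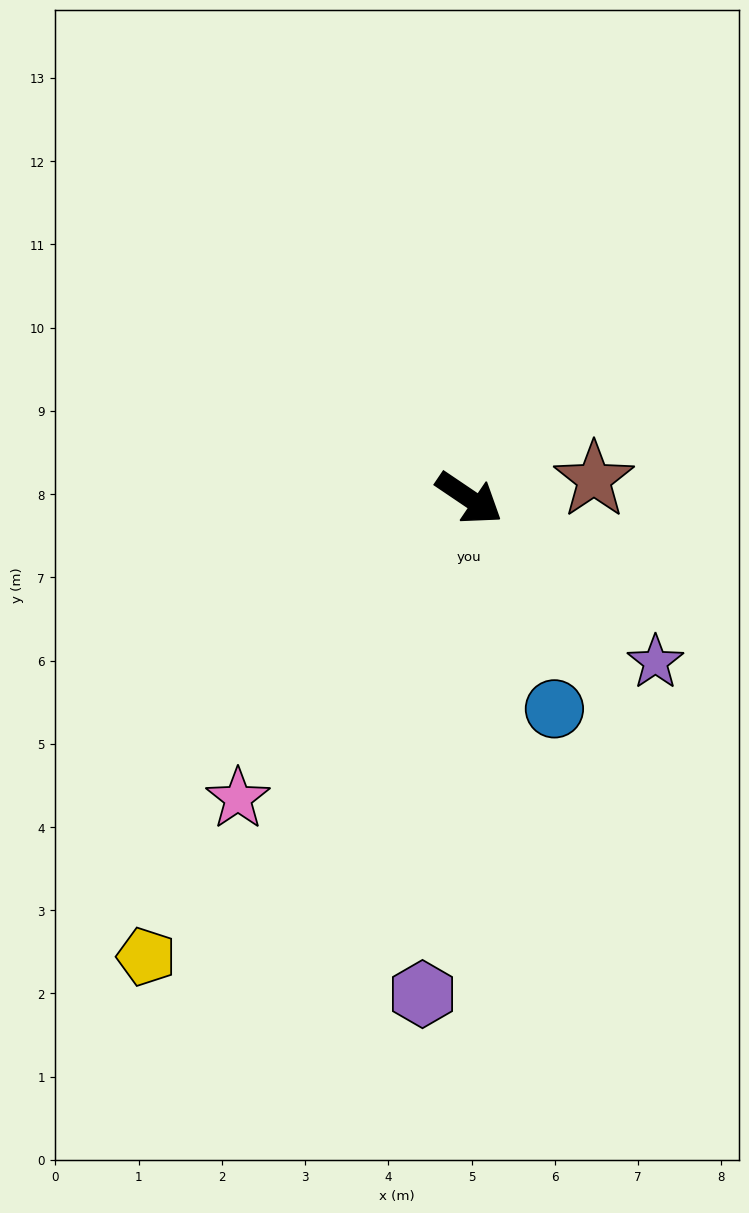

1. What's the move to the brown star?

turn left 43°, forward 1.5 m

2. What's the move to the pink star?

turn right 94°, forward 4.6 m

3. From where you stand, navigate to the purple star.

turn right 7°, forward 3.0 m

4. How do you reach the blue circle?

turn right 34°, forward 2.7 m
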